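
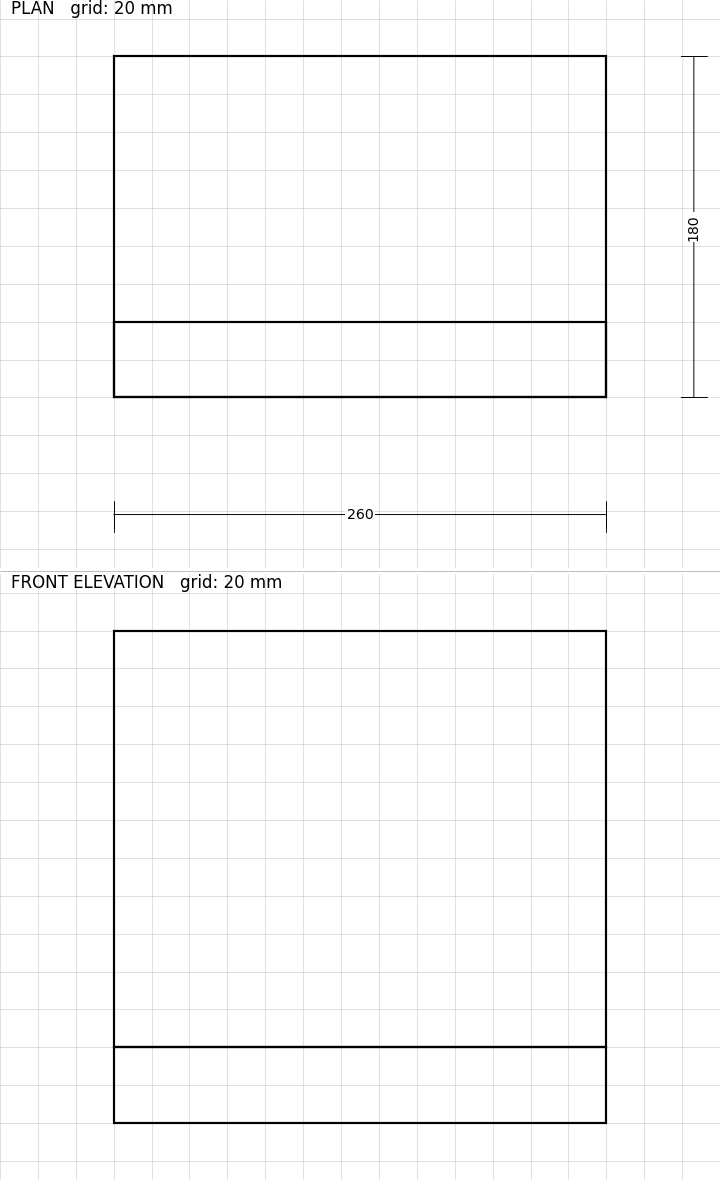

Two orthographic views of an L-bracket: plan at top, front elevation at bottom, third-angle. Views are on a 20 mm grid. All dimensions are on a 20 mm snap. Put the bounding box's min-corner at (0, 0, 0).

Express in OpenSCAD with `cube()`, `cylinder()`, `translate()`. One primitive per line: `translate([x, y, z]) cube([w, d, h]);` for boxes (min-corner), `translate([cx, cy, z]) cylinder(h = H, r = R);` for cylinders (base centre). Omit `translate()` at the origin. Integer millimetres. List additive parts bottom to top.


cube([260, 180, 40]);
translate([0, 0, 40]) cube([260, 40, 220]);


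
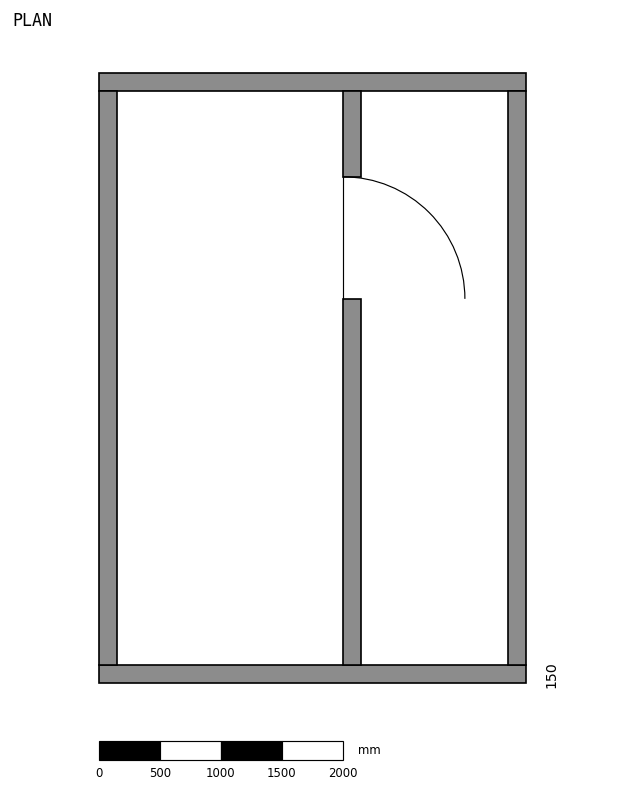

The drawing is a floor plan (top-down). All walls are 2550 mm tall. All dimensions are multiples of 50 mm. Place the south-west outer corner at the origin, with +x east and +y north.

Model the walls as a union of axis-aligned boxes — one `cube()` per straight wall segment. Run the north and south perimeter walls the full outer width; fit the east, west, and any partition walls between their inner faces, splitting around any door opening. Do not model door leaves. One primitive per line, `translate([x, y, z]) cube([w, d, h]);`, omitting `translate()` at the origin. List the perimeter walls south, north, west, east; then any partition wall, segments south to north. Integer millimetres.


cube([3500, 150, 2550]);
translate([0, 4850, 0]) cube([3500, 150, 2550]);
translate([0, 150, 0]) cube([150, 4700, 2550]);
translate([3350, 150, 0]) cube([150, 4700, 2550]);
translate([2000, 150, 0]) cube([150, 3000, 2550]);
translate([2000, 4150, 0]) cube([150, 700, 2550]);


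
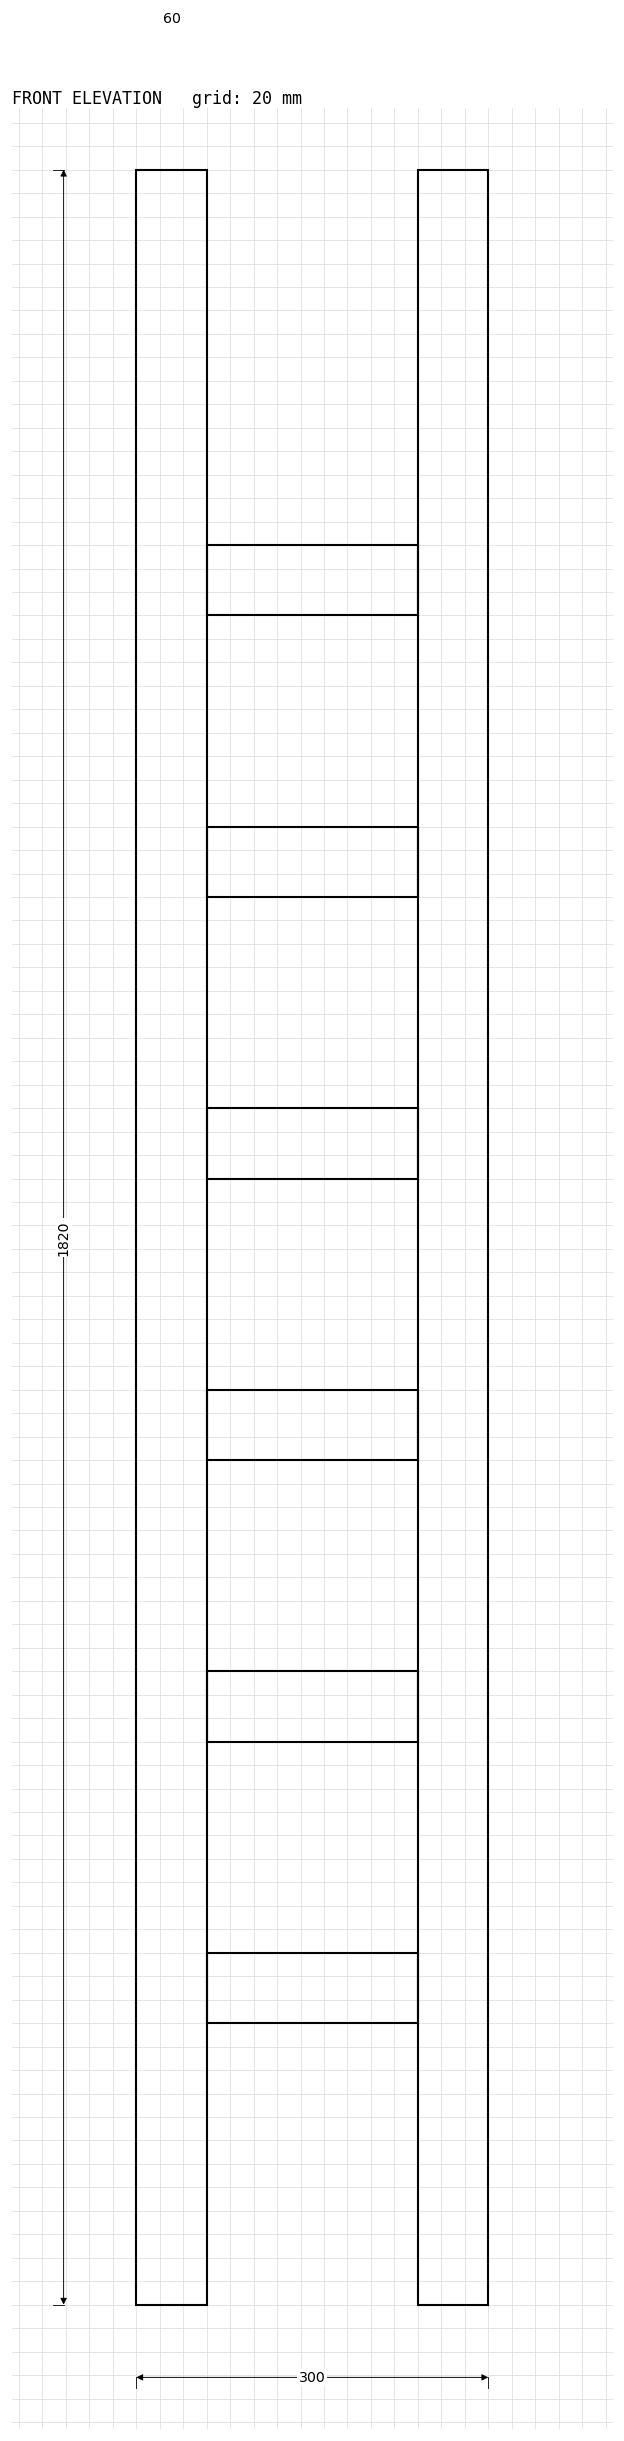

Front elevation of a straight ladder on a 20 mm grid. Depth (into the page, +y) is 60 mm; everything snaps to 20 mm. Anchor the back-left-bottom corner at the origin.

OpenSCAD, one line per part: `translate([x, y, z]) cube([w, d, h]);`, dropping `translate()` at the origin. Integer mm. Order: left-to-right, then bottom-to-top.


cube([60, 60, 1820]);
translate([60, 0, 240]) cube([180, 60, 60]);
translate([60, 0, 480]) cube([180, 60, 60]);
translate([60, 0, 720]) cube([180, 60, 60]);
translate([60, 0, 960]) cube([180, 60, 60]);
translate([60, 0, 1200]) cube([180, 60, 60]);
translate([60, 0, 1440]) cube([180, 60, 60]);
translate([240, 0, 0]) cube([60, 60, 1820]);


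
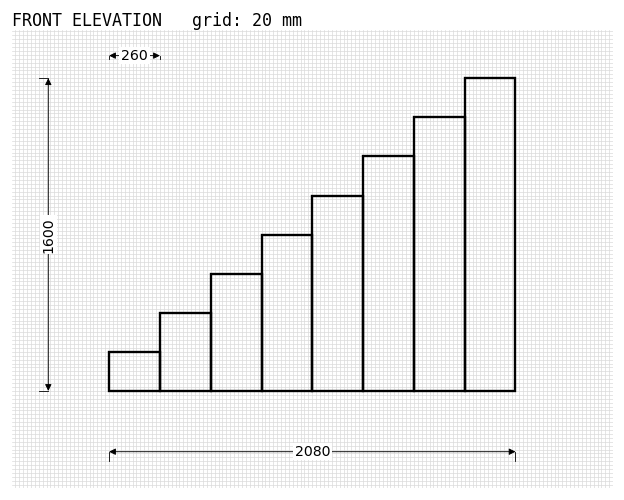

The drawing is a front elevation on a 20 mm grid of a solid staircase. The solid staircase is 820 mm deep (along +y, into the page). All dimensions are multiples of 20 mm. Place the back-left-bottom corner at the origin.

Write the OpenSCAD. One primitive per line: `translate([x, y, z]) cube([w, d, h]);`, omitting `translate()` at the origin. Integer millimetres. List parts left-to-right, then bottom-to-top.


cube([260, 820, 200]);
translate([260, 0, 0]) cube([260, 820, 400]);
translate([520, 0, 0]) cube([260, 820, 600]);
translate([780, 0, 0]) cube([260, 820, 800]);
translate([1040, 0, 0]) cube([260, 820, 1000]);
translate([1300, 0, 0]) cube([260, 820, 1200]);
translate([1560, 0, 0]) cube([260, 820, 1400]);
translate([1820, 0, 0]) cube([260, 820, 1600]);


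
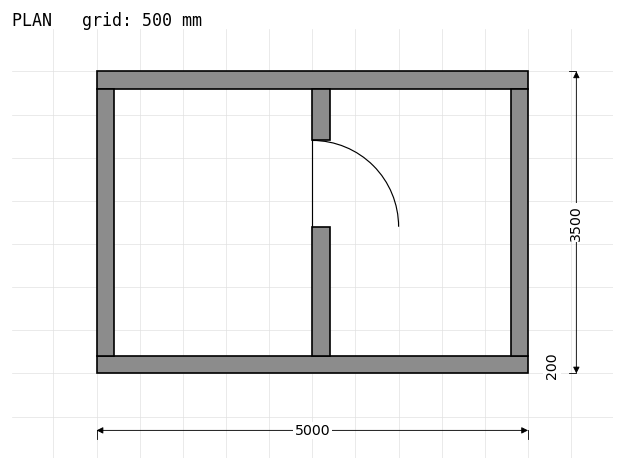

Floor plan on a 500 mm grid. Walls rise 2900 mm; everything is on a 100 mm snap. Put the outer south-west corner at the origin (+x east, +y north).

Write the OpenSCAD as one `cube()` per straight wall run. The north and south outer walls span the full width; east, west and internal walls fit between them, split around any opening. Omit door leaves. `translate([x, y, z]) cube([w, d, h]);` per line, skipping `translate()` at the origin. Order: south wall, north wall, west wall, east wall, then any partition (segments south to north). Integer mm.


cube([5000, 200, 2900]);
translate([0, 3300, 0]) cube([5000, 200, 2900]);
translate([0, 200, 0]) cube([200, 3100, 2900]);
translate([4800, 200, 0]) cube([200, 3100, 2900]);
translate([2500, 200, 0]) cube([200, 1500, 2900]);
translate([2500, 2700, 0]) cube([200, 600, 2900]);


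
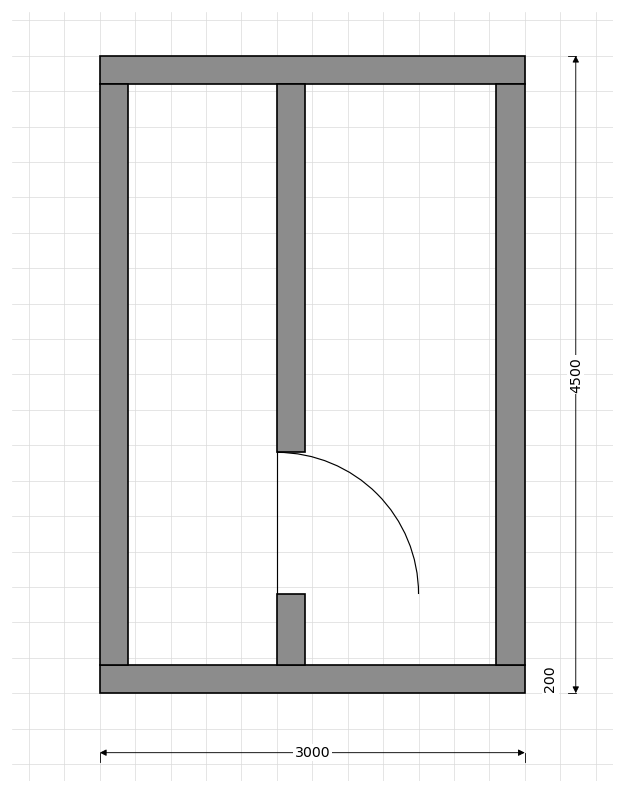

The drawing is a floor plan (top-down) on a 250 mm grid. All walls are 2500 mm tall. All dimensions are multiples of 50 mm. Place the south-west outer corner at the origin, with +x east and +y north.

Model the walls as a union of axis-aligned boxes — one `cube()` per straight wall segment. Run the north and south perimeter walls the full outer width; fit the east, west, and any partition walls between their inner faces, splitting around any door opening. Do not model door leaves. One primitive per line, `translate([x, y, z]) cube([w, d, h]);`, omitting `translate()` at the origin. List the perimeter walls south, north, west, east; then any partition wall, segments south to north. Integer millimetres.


cube([3000, 200, 2500]);
translate([0, 4300, 0]) cube([3000, 200, 2500]);
translate([0, 200, 0]) cube([200, 4100, 2500]);
translate([2800, 200, 0]) cube([200, 4100, 2500]);
translate([1250, 200, 0]) cube([200, 500, 2500]);
translate([1250, 1700, 0]) cube([200, 2600, 2500]);


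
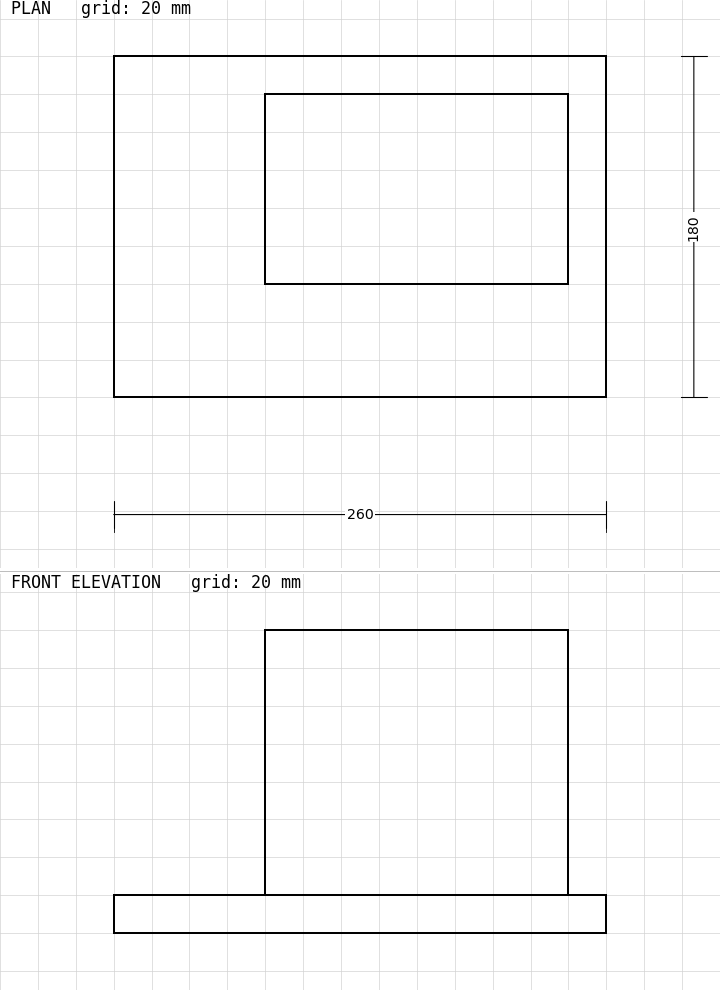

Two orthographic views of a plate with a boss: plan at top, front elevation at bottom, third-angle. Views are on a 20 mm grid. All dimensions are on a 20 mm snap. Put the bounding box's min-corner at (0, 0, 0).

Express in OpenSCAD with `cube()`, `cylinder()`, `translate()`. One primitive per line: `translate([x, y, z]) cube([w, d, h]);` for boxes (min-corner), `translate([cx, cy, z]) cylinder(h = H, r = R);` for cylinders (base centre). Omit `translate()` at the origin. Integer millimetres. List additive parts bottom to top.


cube([260, 180, 20]);
translate([80, 60, 20]) cube([160, 100, 140]);


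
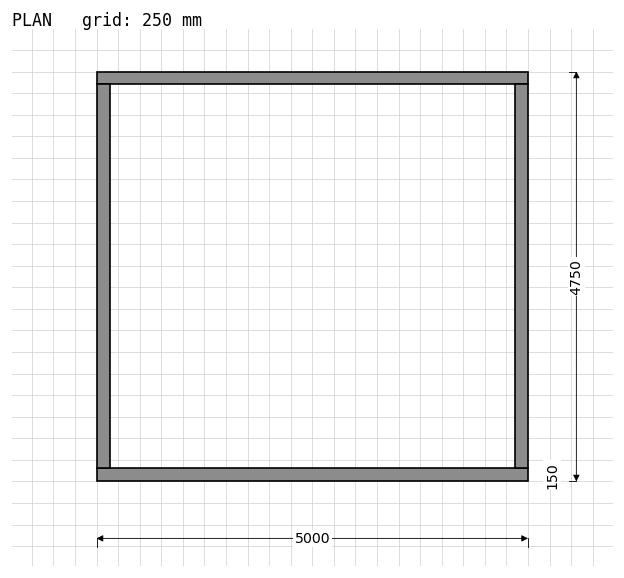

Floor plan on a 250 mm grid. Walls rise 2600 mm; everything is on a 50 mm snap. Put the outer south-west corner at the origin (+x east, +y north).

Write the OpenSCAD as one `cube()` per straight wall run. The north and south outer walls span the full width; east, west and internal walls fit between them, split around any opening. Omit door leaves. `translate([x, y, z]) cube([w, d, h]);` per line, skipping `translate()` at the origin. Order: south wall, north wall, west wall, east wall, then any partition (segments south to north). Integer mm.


cube([5000, 150, 2600]);
translate([0, 4600, 0]) cube([5000, 150, 2600]);
translate([0, 150, 0]) cube([150, 4450, 2600]);
translate([4850, 150, 0]) cube([150, 4450, 2600]);


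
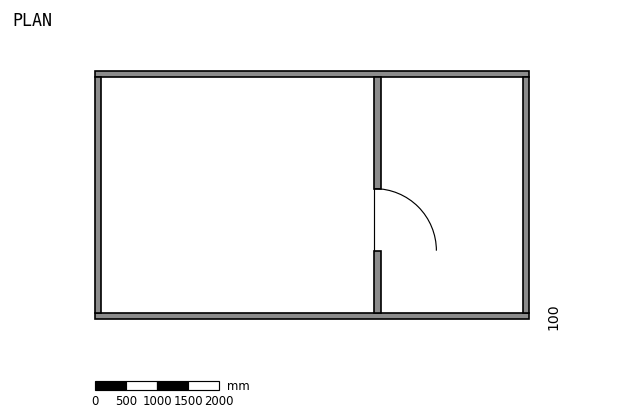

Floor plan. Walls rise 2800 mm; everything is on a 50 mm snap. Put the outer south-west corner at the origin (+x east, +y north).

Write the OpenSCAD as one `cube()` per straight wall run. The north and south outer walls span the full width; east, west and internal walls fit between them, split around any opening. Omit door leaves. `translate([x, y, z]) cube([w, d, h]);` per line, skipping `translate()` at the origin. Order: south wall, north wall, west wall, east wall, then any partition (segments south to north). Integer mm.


cube([7000, 100, 2800]);
translate([0, 3900, 0]) cube([7000, 100, 2800]);
translate([0, 100, 0]) cube([100, 3800, 2800]);
translate([6900, 100, 0]) cube([100, 3800, 2800]);
translate([4500, 100, 0]) cube([100, 1000, 2800]);
translate([4500, 2100, 0]) cube([100, 1800, 2800]);


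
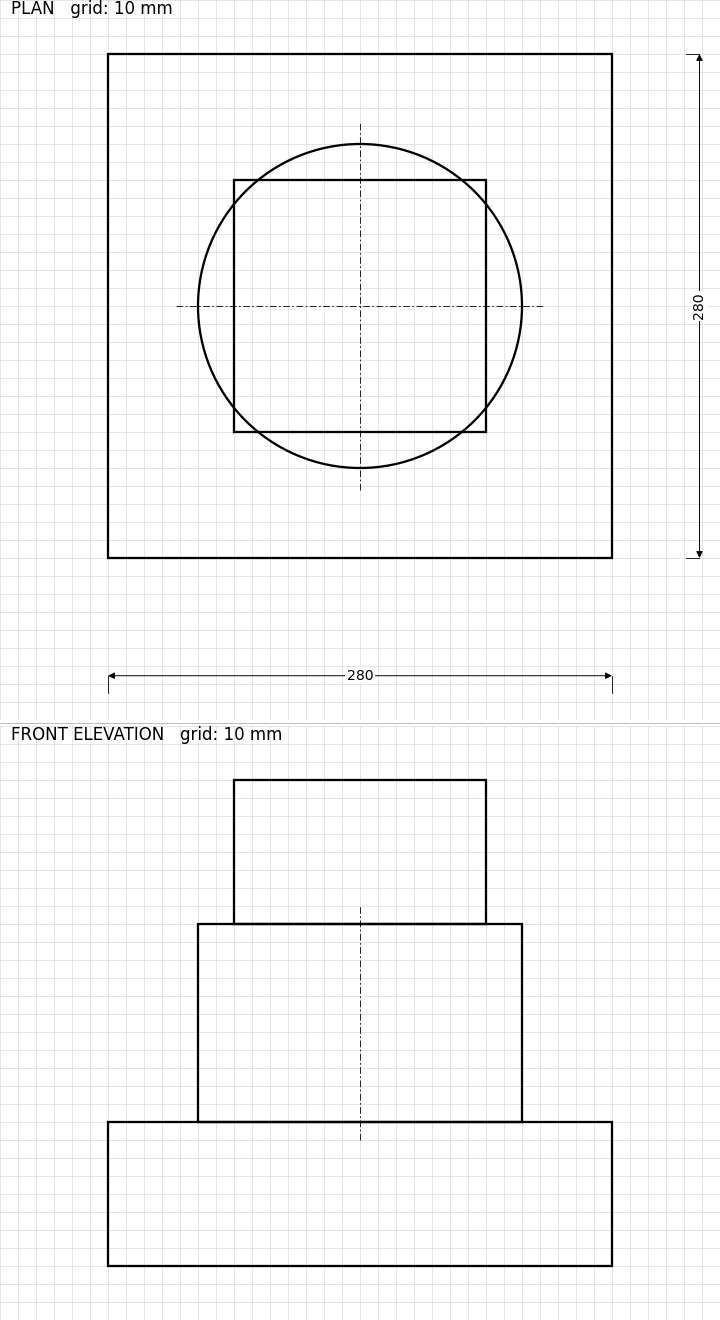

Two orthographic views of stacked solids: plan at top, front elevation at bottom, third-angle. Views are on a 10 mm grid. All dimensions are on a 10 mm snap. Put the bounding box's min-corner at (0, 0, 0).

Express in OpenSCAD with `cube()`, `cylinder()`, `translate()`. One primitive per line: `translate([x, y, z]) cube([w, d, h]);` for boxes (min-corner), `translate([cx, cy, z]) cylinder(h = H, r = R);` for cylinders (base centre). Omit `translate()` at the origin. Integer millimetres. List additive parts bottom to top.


cube([280, 280, 80]);
translate([140, 140, 80]) cylinder(h = 110, r = 90);
translate([70, 70, 190]) cube([140, 140, 80]);


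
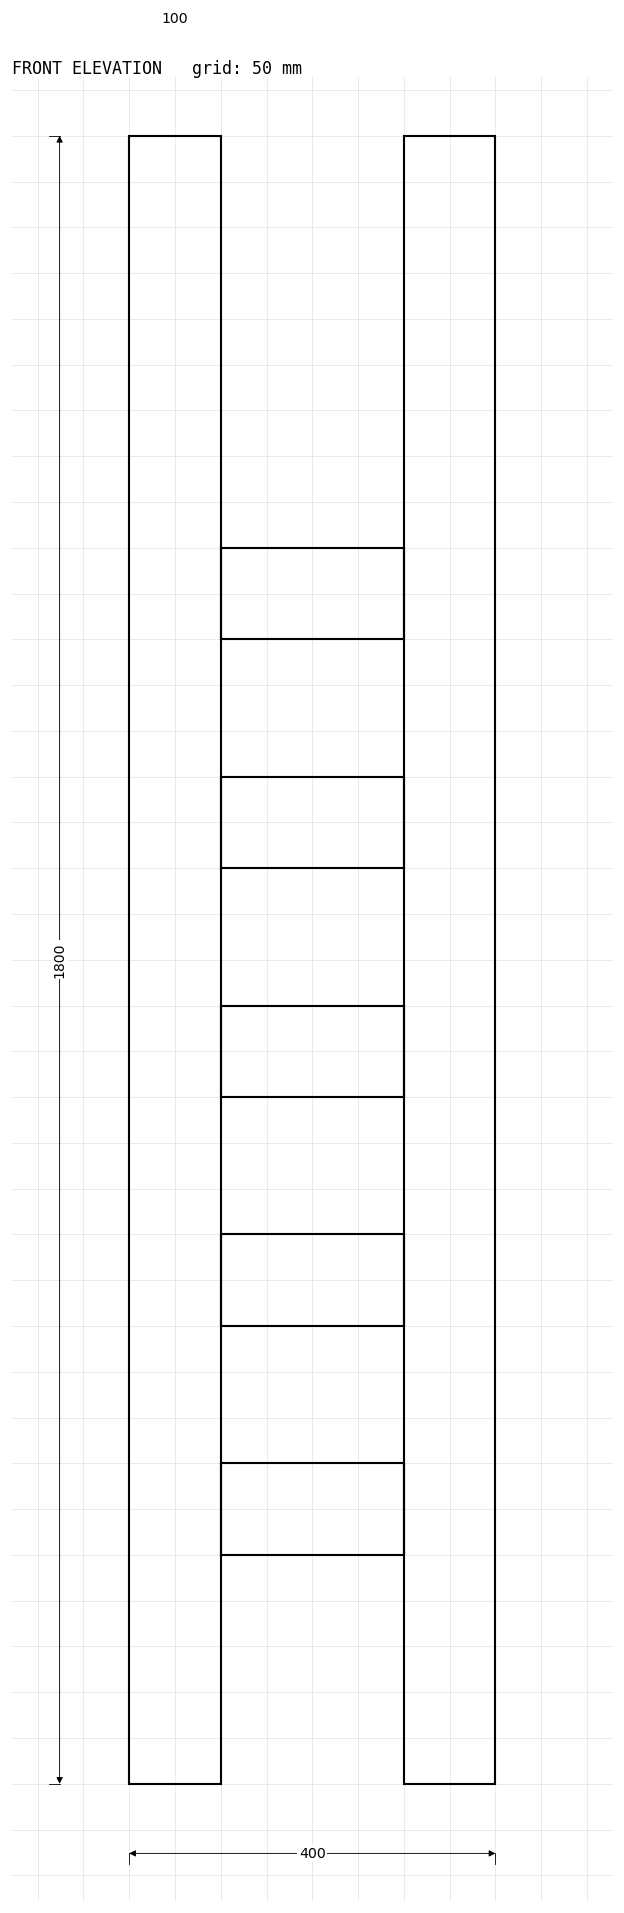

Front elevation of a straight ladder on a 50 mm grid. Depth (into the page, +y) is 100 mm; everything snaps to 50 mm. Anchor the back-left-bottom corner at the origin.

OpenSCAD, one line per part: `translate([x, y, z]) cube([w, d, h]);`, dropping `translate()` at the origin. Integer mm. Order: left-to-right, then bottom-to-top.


cube([100, 100, 1800]);
translate([100, 0, 250]) cube([200, 100, 100]);
translate([100, 0, 500]) cube([200, 100, 100]);
translate([100, 0, 750]) cube([200, 100, 100]);
translate([100, 0, 1000]) cube([200, 100, 100]);
translate([100, 0, 1250]) cube([200, 100, 100]);
translate([300, 0, 0]) cube([100, 100, 1800]);


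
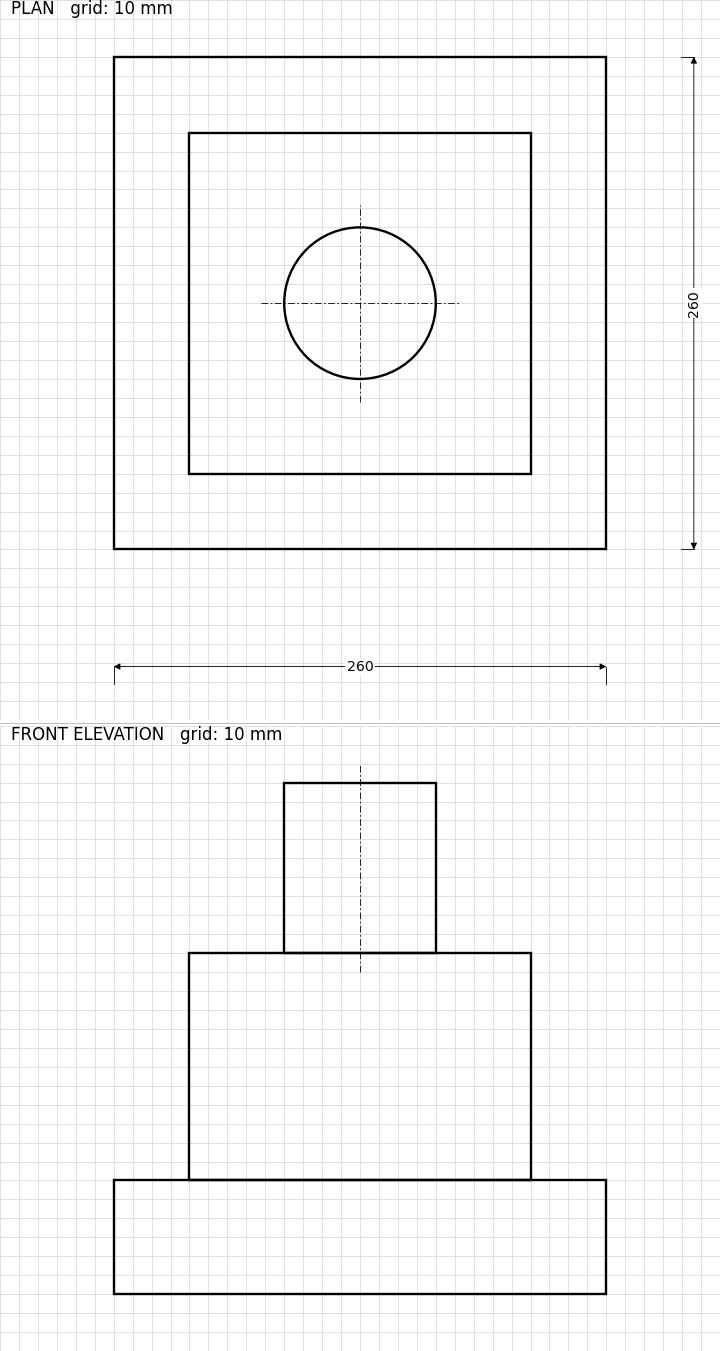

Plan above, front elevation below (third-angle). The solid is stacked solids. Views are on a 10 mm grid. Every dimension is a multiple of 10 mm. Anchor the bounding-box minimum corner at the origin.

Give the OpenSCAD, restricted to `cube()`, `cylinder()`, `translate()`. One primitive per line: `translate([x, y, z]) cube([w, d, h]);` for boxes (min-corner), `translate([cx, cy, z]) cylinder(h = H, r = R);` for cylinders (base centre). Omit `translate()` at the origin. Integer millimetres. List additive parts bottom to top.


cube([260, 260, 60]);
translate([40, 40, 60]) cube([180, 180, 120]);
translate([130, 130, 180]) cylinder(h = 90, r = 40);


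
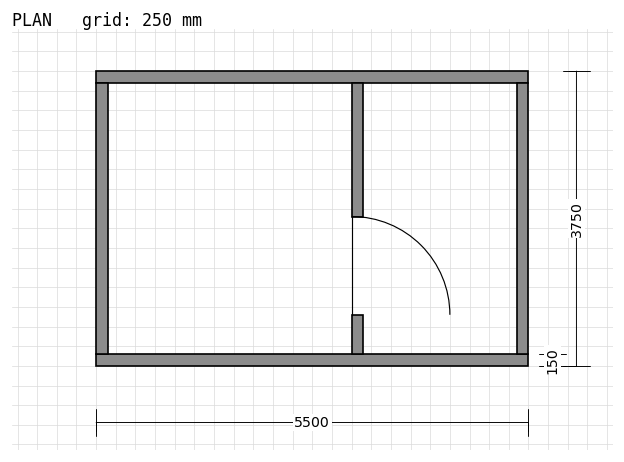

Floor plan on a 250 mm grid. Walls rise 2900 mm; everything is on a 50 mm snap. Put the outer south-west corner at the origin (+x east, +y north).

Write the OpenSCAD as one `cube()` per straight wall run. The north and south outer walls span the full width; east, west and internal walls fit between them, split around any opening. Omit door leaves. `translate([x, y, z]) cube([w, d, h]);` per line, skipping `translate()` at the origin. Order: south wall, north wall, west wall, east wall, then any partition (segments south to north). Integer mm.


cube([5500, 150, 2900]);
translate([0, 3600, 0]) cube([5500, 150, 2900]);
translate([0, 150, 0]) cube([150, 3450, 2900]);
translate([5350, 150, 0]) cube([150, 3450, 2900]);
translate([3250, 150, 0]) cube([150, 500, 2900]);
translate([3250, 1900, 0]) cube([150, 1700, 2900]);


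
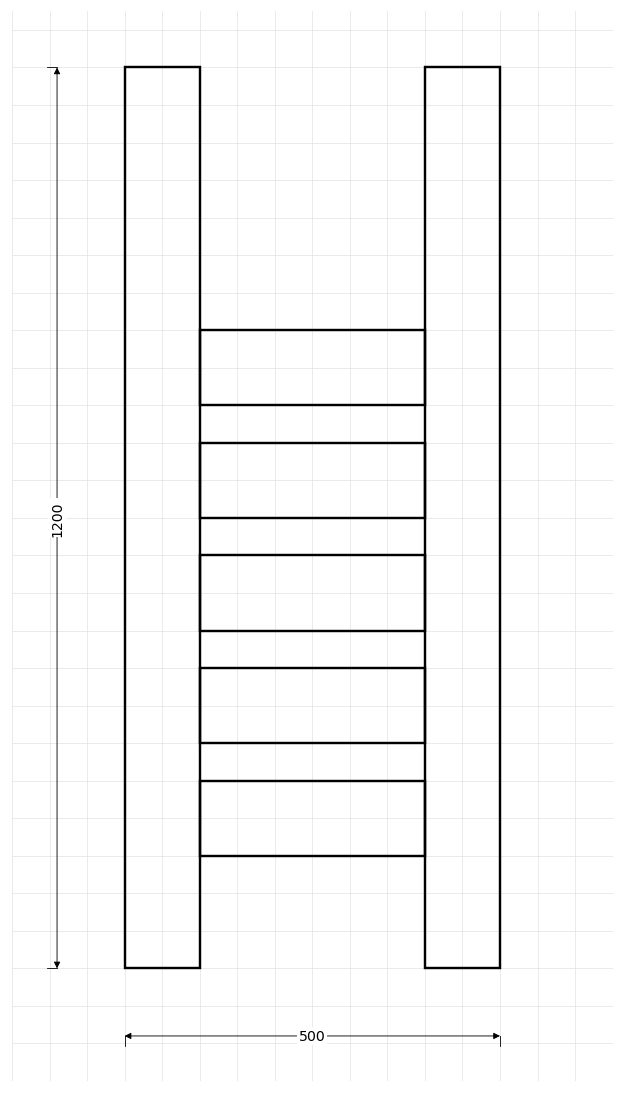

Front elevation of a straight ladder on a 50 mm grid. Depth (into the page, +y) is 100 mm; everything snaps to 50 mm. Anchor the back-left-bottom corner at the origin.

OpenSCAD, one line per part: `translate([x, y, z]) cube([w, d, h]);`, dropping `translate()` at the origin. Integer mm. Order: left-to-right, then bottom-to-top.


cube([100, 100, 1200]);
translate([100, 0, 150]) cube([300, 100, 100]);
translate([100, 0, 300]) cube([300, 100, 100]);
translate([100, 0, 450]) cube([300, 100, 100]);
translate([100, 0, 600]) cube([300, 100, 100]);
translate([100, 0, 750]) cube([300, 100, 100]);
translate([400, 0, 0]) cube([100, 100, 1200]);


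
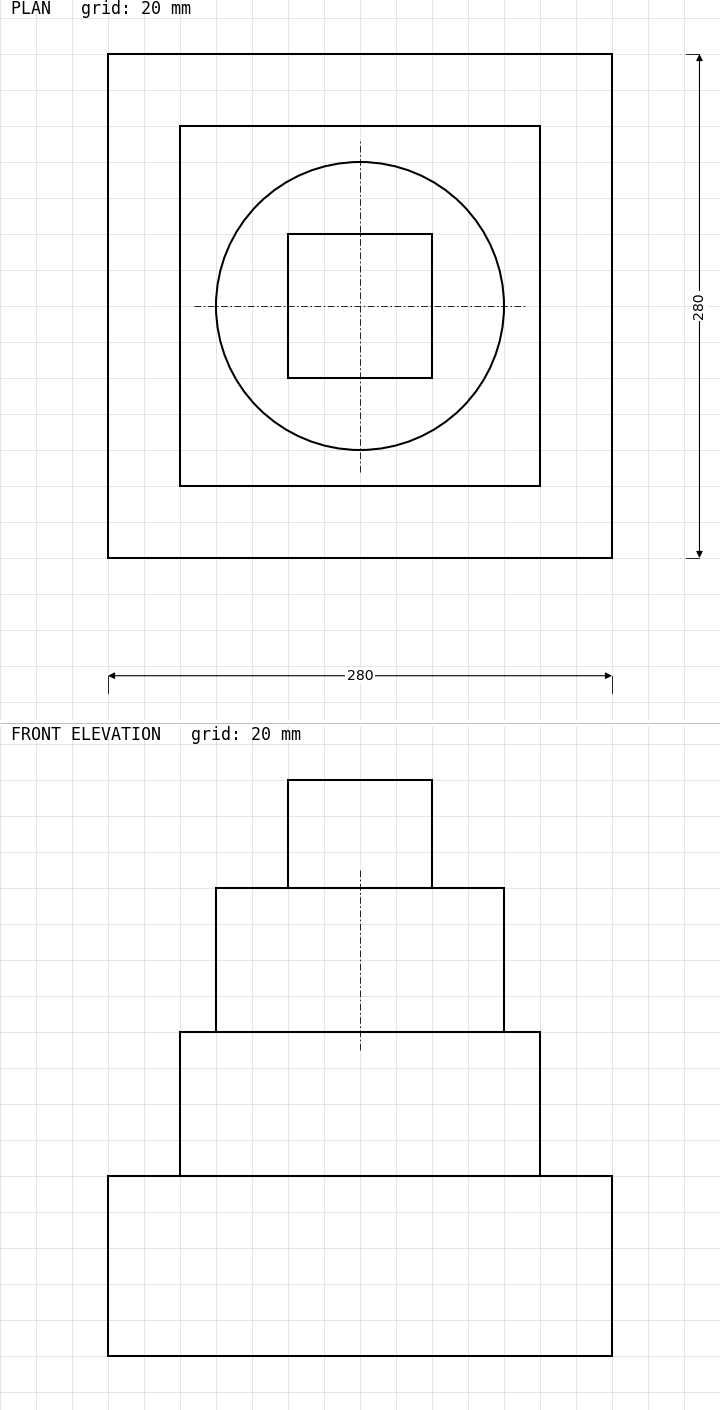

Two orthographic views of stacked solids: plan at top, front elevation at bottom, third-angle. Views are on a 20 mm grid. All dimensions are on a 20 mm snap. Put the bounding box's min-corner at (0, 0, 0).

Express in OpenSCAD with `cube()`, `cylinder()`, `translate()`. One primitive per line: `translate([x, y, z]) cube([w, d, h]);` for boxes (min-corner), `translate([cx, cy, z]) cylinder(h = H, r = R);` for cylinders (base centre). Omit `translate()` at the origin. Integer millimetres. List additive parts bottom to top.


cube([280, 280, 100]);
translate([40, 40, 100]) cube([200, 200, 80]);
translate([140, 140, 180]) cylinder(h = 80, r = 80);
translate([100, 100, 260]) cube([80, 80, 60]);


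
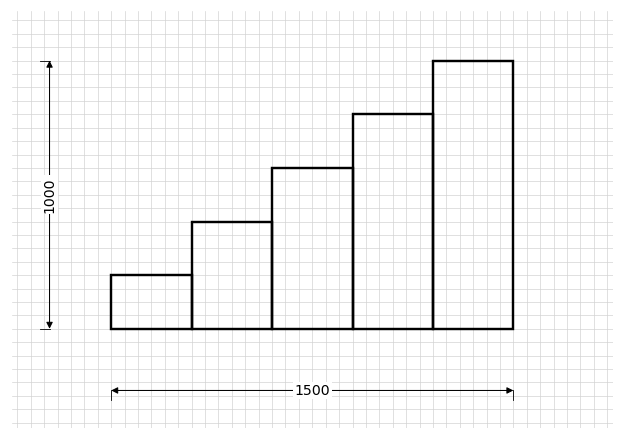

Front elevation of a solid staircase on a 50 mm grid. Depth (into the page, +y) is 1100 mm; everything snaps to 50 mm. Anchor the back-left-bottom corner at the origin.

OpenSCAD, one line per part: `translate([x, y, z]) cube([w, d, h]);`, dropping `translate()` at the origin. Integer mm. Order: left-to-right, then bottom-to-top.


cube([300, 1100, 200]);
translate([300, 0, 0]) cube([300, 1100, 400]);
translate([600, 0, 0]) cube([300, 1100, 600]);
translate([900, 0, 0]) cube([300, 1100, 800]);
translate([1200, 0, 0]) cube([300, 1100, 1000]);


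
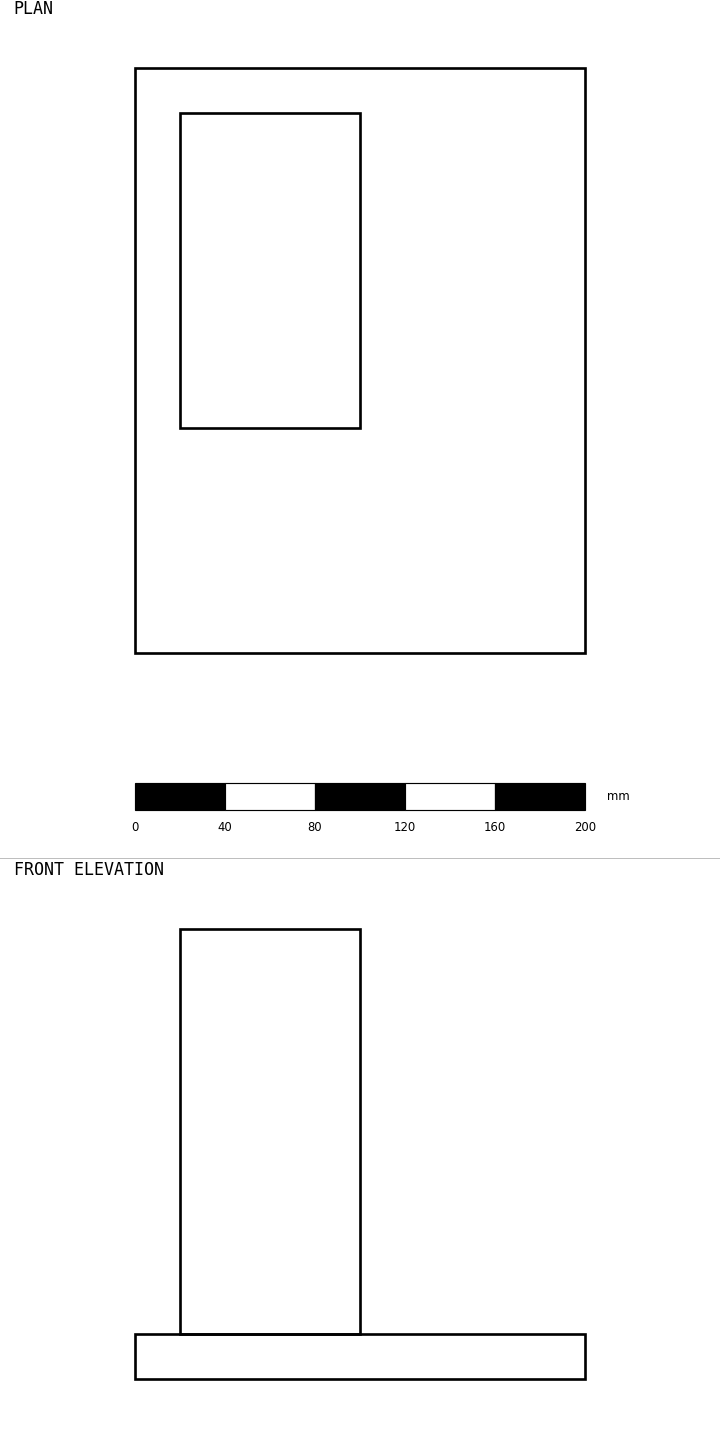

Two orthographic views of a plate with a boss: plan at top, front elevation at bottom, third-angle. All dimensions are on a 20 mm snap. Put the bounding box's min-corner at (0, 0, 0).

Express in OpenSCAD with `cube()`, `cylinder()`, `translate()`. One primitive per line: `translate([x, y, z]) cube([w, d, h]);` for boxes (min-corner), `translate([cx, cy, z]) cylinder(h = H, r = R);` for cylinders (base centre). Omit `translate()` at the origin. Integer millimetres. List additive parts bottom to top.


cube([200, 260, 20]);
translate([20, 100, 20]) cube([80, 140, 180]);


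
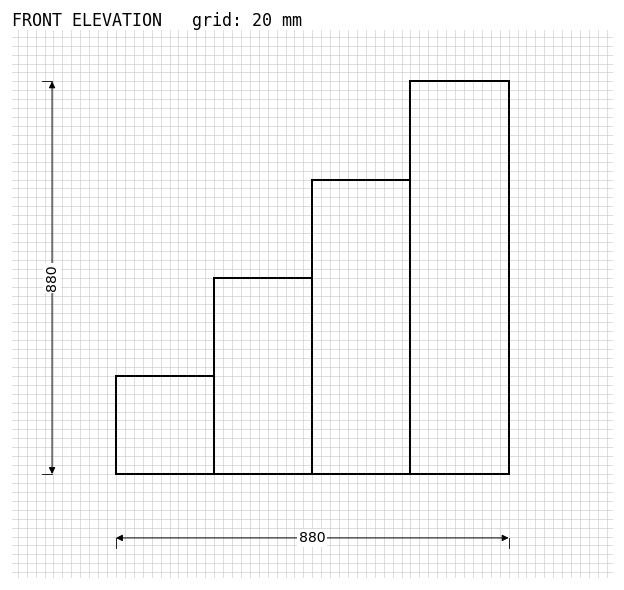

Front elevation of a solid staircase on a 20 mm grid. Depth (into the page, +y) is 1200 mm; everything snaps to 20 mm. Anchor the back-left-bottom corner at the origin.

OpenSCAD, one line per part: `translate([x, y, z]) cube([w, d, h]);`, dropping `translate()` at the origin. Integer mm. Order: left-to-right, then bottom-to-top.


cube([220, 1200, 220]);
translate([220, 0, 0]) cube([220, 1200, 440]);
translate([440, 0, 0]) cube([220, 1200, 660]);
translate([660, 0, 0]) cube([220, 1200, 880]);


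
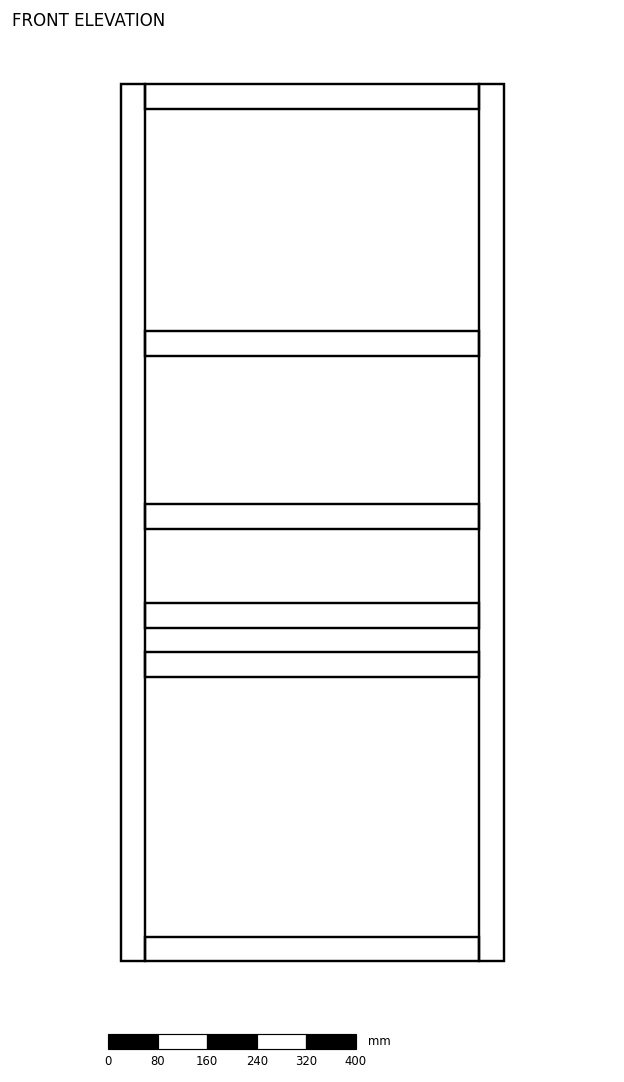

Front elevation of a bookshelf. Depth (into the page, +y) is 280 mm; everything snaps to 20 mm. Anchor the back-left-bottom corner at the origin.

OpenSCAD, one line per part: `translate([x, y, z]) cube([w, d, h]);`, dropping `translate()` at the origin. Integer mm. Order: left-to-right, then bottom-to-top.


cube([40, 280, 1420]);
translate([40, 0, 0]) cube([540, 280, 40]);
translate([40, 0, 460]) cube([540, 280, 40]);
translate([40, 0, 540]) cube([540, 280, 40]);
translate([40, 0, 700]) cube([540, 280, 40]);
translate([40, 0, 980]) cube([540, 280, 40]);
translate([40, 0, 1380]) cube([540, 280, 40]);
translate([580, 0, 0]) cube([40, 280, 1420]);


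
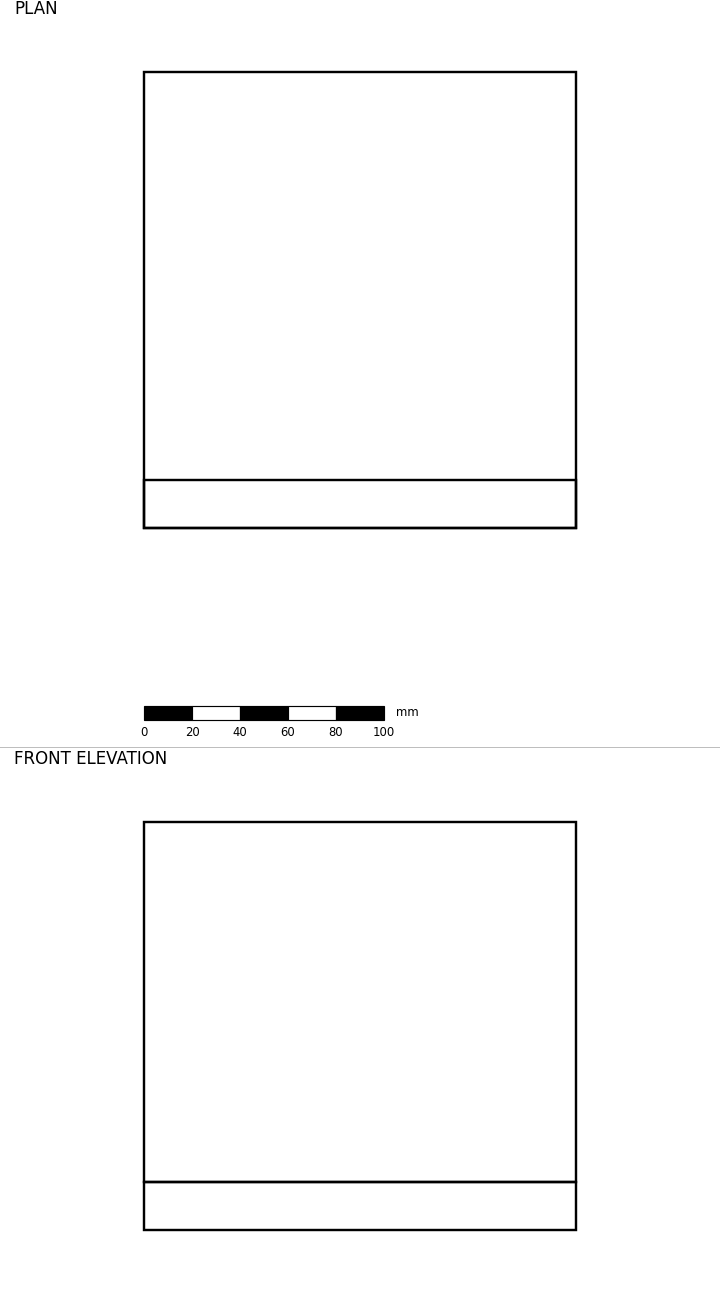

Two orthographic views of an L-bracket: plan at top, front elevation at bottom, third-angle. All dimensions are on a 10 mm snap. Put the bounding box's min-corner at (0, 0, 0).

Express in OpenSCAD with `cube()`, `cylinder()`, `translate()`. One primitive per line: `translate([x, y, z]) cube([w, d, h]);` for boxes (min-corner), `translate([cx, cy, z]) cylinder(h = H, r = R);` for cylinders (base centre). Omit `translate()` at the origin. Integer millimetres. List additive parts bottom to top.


cube([180, 190, 20]);
translate([0, 0, 20]) cube([180, 20, 150]);


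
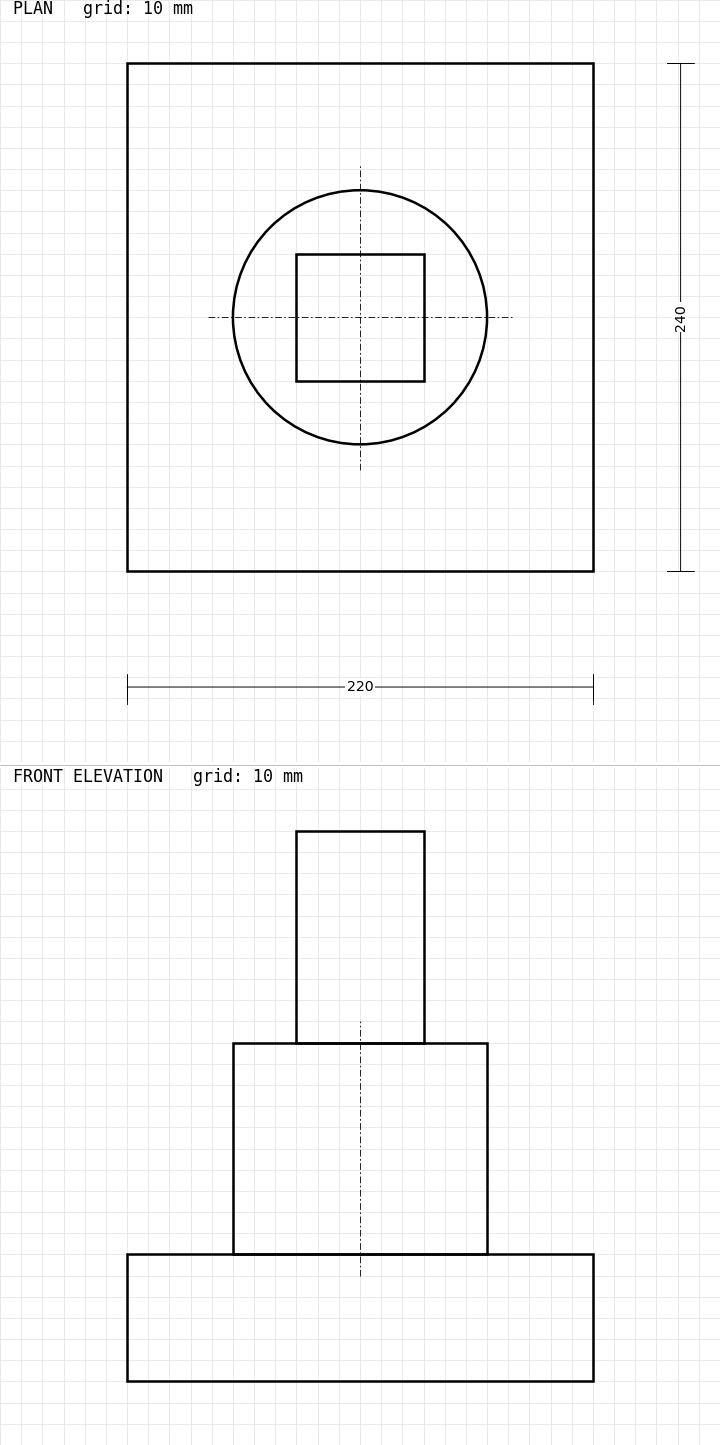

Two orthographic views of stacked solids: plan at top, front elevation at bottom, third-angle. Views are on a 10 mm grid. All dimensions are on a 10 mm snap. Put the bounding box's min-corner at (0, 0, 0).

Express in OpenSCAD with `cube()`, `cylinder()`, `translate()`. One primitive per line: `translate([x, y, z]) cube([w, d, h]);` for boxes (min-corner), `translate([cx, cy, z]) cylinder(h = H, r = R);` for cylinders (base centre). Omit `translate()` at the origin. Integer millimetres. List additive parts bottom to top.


cube([220, 240, 60]);
translate([110, 120, 60]) cylinder(h = 100, r = 60);
translate([80, 90, 160]) cube([60, 60, 100]);


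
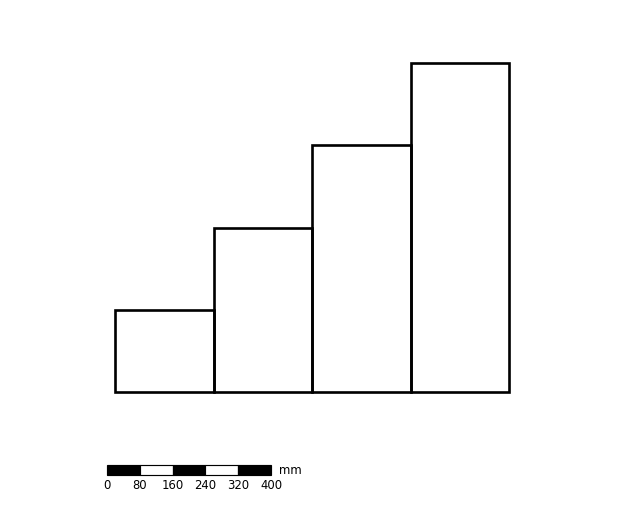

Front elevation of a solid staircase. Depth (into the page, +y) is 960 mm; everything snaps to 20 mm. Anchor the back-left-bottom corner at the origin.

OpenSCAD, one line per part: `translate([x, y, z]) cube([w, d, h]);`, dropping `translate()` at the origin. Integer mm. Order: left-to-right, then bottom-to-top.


cube([240, 960, 200]);
translate([240, 0, 0]) cube([240, 960, 400]);
translate([480, 0, 0]) cube([240, 960, 600]);
translate([720, 0, 0]) cube([240, 960, 800]);


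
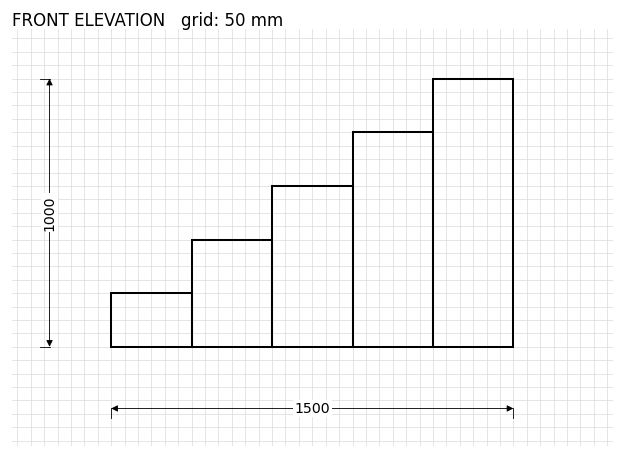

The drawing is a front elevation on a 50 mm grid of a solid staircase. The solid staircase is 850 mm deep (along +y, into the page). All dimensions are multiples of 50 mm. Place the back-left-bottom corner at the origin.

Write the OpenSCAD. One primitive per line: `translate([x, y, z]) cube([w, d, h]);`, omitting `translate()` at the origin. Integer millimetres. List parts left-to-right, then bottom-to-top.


cube([300, 850, 200]);
translate([300, 0, 0]) cube([300, 850, 400]);
translate([600, 0, 0]) cube([300, 850, 600]);
translate([900, 0, 0]) cube([300, 850, 800]);
translate([1200, 0, 0]) cube([300, 850, 1000]);


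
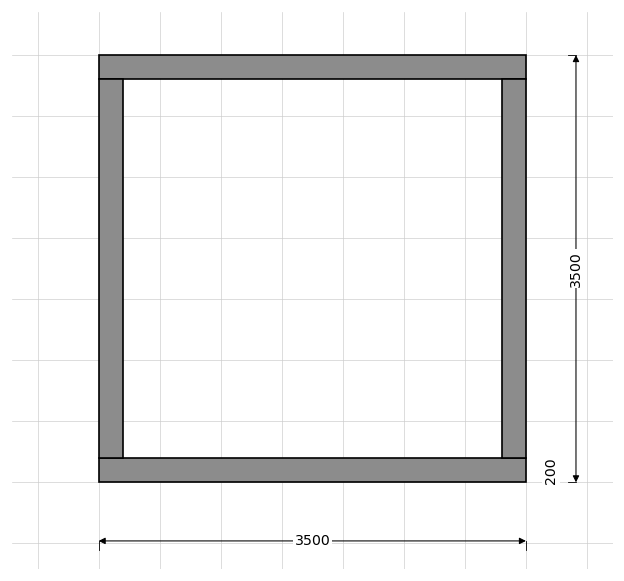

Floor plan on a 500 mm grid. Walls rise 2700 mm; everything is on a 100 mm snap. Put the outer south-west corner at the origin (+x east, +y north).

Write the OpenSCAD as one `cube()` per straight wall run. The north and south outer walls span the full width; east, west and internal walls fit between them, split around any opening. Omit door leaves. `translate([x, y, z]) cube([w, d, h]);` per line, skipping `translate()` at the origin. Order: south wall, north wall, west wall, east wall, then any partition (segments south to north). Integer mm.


cube([3500, 200, 2700]);
translate([0, 3300, 0]) cube([3500, 200, 2700]);
translate([0, 200, 0]) cube([200, 3100, 2700]);
translate([3300, 200, 0]) cube([200, 3100, 2700]);


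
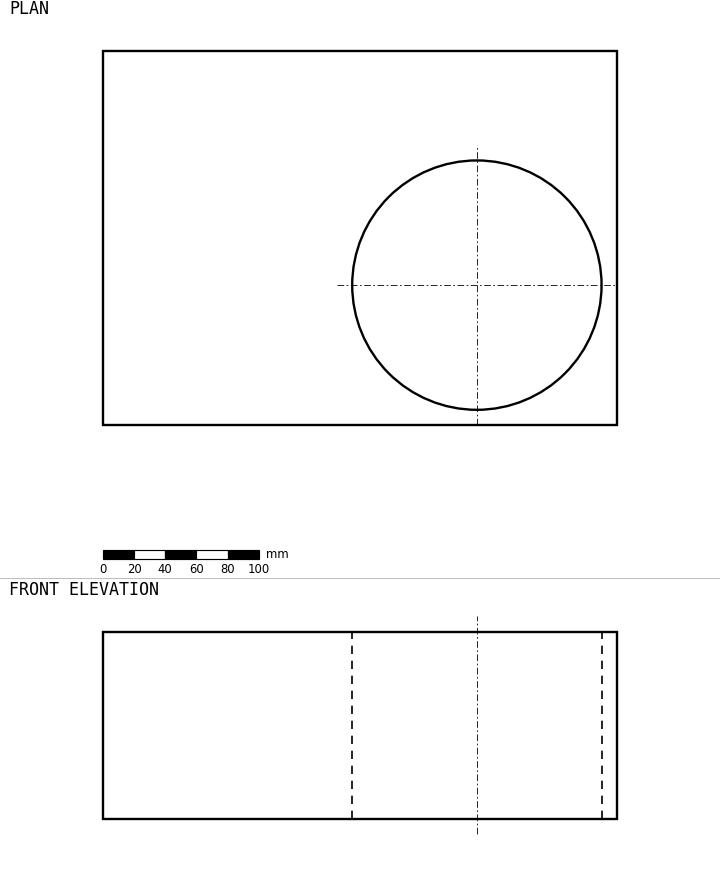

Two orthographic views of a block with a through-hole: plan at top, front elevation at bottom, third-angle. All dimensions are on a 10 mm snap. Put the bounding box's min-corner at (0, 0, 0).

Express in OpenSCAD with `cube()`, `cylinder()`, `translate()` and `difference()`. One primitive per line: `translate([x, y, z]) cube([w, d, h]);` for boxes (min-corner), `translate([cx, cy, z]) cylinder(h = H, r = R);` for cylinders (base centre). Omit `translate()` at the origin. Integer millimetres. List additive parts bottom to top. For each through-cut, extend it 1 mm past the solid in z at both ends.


difference() {
  cube([330, 240, 120]);
  translate([240, 90, -1]) cylinder(h = 122, r = 80);
}


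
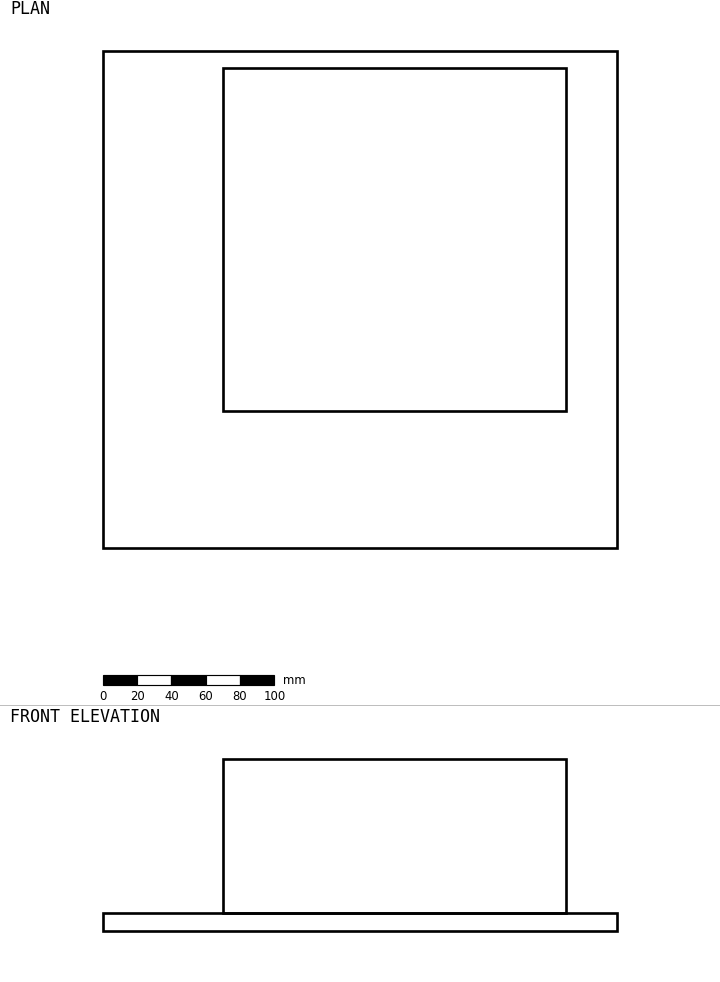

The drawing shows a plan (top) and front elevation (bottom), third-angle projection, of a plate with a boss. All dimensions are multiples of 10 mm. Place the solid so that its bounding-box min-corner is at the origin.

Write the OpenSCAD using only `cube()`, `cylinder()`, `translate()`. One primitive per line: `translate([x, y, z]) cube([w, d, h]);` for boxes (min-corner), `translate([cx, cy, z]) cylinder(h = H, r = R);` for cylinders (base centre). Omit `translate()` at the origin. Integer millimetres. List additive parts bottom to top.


cube([300, 290, 10]);
translate([70, 80, 10]) cube([200, 200, 90]);


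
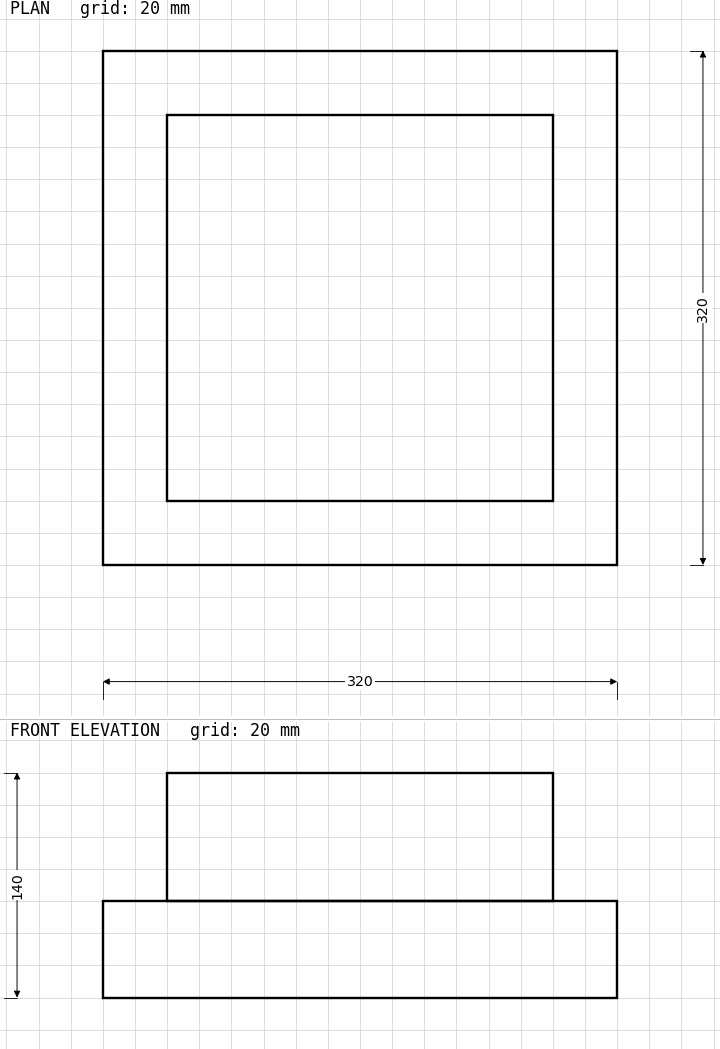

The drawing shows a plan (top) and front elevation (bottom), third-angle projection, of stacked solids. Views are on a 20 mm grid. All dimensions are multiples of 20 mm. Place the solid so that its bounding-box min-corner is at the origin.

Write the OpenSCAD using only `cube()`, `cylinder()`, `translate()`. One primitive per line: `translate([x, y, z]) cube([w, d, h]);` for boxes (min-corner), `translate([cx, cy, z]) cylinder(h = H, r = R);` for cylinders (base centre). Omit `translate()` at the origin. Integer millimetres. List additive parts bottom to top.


cube([320, 320, 60]);
translate([40, 40, 60]) cube([240, 240, 80]);


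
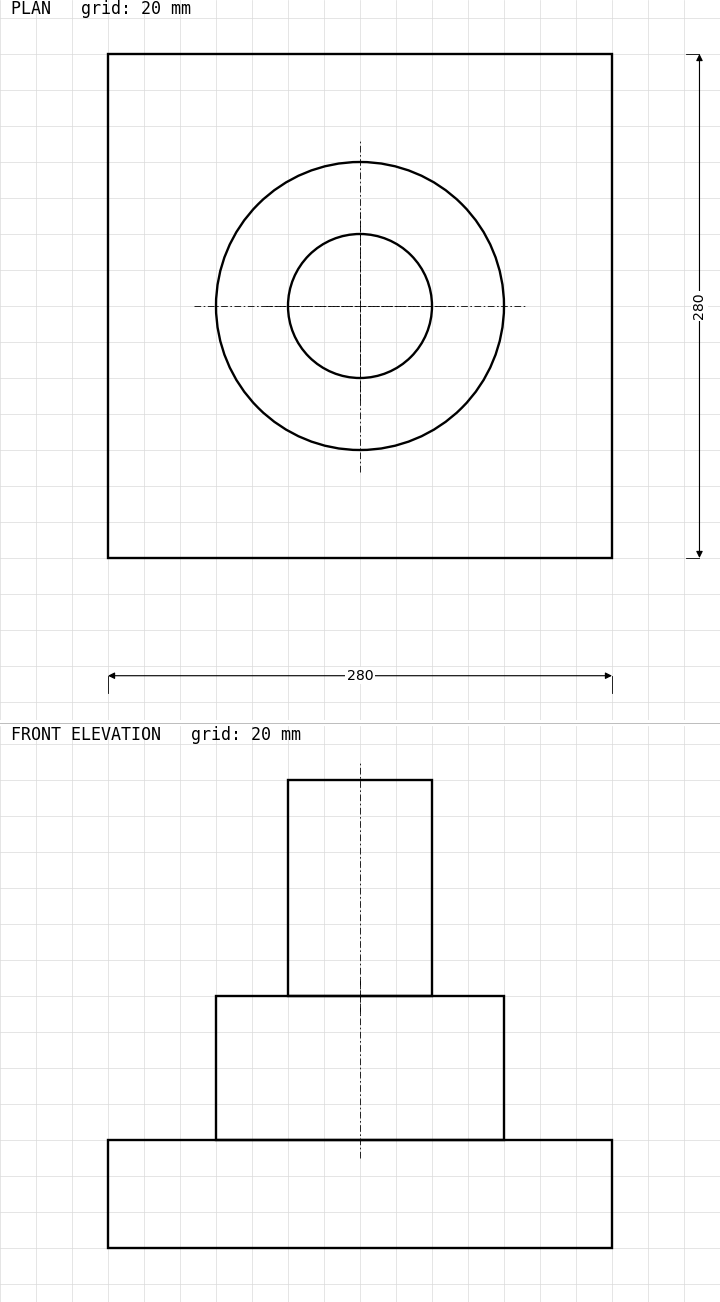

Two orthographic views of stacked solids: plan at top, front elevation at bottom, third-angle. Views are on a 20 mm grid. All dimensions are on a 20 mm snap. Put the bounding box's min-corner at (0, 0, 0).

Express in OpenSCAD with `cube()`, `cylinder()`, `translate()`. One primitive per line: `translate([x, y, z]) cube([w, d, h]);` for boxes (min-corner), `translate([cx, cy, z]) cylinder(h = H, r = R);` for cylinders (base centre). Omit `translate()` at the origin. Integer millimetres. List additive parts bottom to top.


cube([280, 280, 60]);
translate([140, 140, 60]) cylinder(h = 80, r = 80);
translate([140, 140, 140]) cylinder(h = 120, r = 40);


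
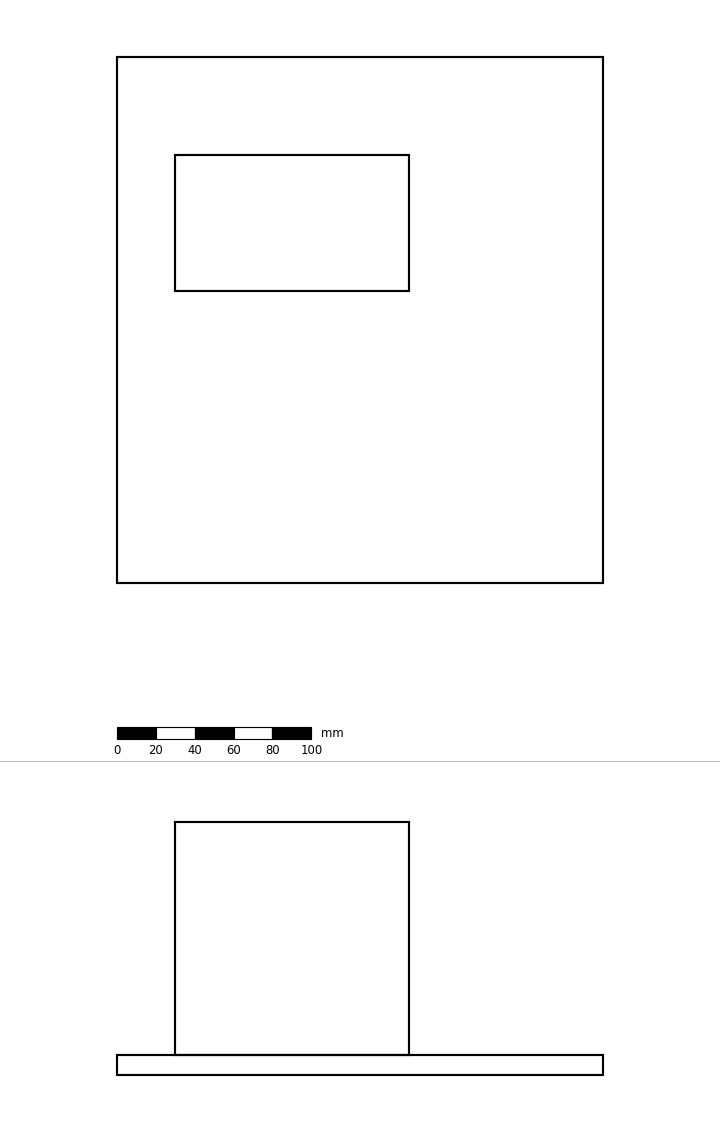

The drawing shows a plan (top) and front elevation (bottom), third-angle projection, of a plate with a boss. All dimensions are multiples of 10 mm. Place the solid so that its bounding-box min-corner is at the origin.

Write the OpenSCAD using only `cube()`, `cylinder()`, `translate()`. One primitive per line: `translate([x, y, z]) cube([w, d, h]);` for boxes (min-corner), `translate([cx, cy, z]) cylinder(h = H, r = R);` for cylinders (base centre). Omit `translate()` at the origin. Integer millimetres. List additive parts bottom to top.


cube([250, 270, 10]);
translate([30, 150, 10]) cube([120, 70, 120]);


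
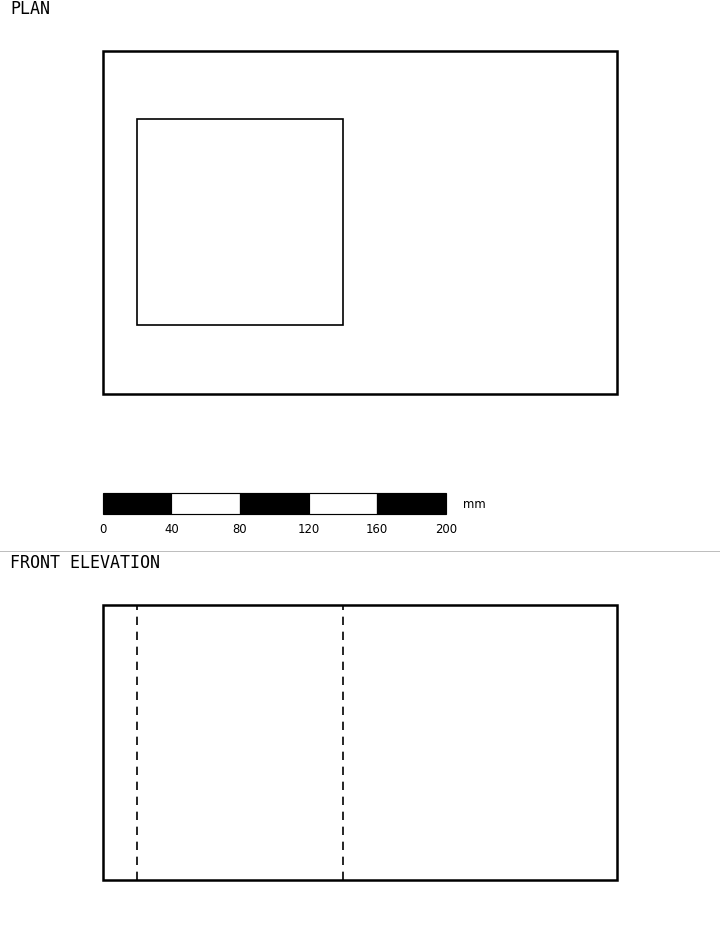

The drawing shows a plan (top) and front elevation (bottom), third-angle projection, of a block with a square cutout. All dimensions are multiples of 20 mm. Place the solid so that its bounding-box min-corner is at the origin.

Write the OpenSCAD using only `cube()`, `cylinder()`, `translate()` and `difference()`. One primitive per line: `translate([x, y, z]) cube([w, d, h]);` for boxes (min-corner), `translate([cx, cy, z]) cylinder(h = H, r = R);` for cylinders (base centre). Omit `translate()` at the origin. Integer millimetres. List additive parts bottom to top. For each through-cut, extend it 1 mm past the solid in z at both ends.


difference() {
  cube([300, 200, 160]);
  translate([20, 40, -1]) cube([120, 120, 162]);
}


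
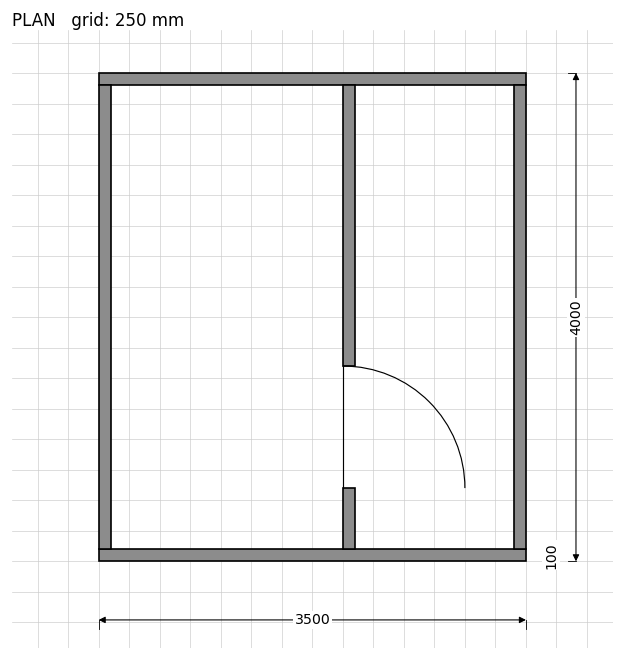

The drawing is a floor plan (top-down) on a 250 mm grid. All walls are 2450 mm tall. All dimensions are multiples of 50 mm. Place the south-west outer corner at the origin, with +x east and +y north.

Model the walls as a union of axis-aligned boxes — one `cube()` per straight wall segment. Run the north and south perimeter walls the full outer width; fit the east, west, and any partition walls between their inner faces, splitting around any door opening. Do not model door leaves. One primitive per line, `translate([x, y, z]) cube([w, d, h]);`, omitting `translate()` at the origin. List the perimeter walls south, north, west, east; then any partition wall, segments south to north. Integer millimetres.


cube([3500, 100, 2450]);
translate([0, 3900, 0]) cube([3500, 100, 2450]);
translate([0, 100, 0]) cube([100, 3800, 2450]);
translate([3400, 100, 0]) cube([100, 3800, 2450]);
translate([2000, 100, 0]) cube([100, 500, 2450]);
translate([2000, 1600, 0]) cube([100, 2300, 2450]);


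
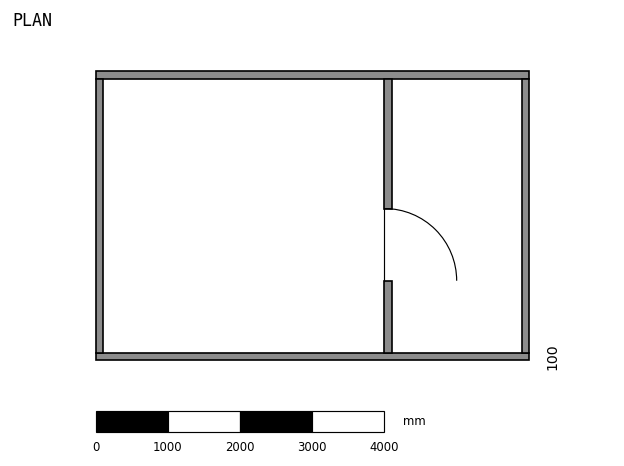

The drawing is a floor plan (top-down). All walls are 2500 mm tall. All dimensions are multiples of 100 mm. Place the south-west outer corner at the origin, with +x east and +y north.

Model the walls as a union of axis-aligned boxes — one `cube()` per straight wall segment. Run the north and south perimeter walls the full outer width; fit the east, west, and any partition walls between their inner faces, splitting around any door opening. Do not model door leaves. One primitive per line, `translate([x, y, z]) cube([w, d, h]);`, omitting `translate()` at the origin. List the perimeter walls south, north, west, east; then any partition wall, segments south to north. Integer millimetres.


cube([6000, 100, 2500]);
translate([0, 3900, 0]) cube([6000, 100, 2500]);
translate([0, 100, 0]) cube([100, 3800, 2500]);
translate([5900, 100, 0]) cube([100, 3800, 2500]);
translate([4000, 100, 0]) cube([100, 1000, 2500]);
translate([4000, 2100, 0]) cube([100, 1800, 2500]);


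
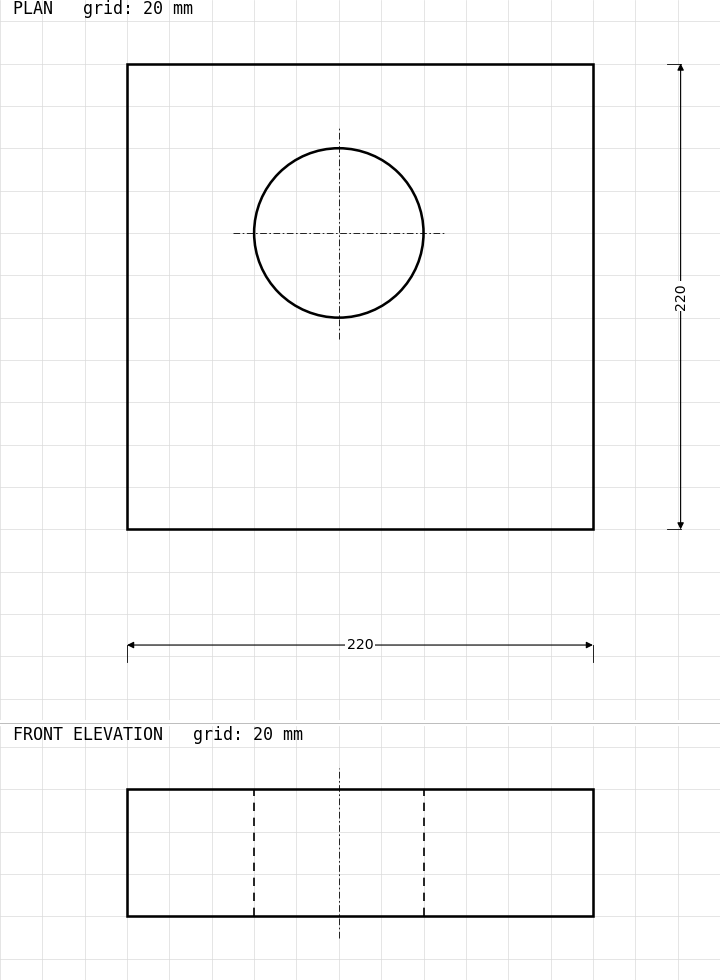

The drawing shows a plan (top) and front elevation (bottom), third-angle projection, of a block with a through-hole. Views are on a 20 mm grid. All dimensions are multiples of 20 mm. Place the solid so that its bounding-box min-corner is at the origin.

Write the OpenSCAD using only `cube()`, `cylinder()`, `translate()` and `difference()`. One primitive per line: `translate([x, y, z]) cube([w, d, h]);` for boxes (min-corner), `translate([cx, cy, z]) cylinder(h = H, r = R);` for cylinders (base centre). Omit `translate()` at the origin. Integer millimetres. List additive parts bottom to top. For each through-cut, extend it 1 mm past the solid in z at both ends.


difference() {
  cube([220, 220, 60]);
  translate([100, 140, -1]) cylinder(h = 62, r = 40);
}


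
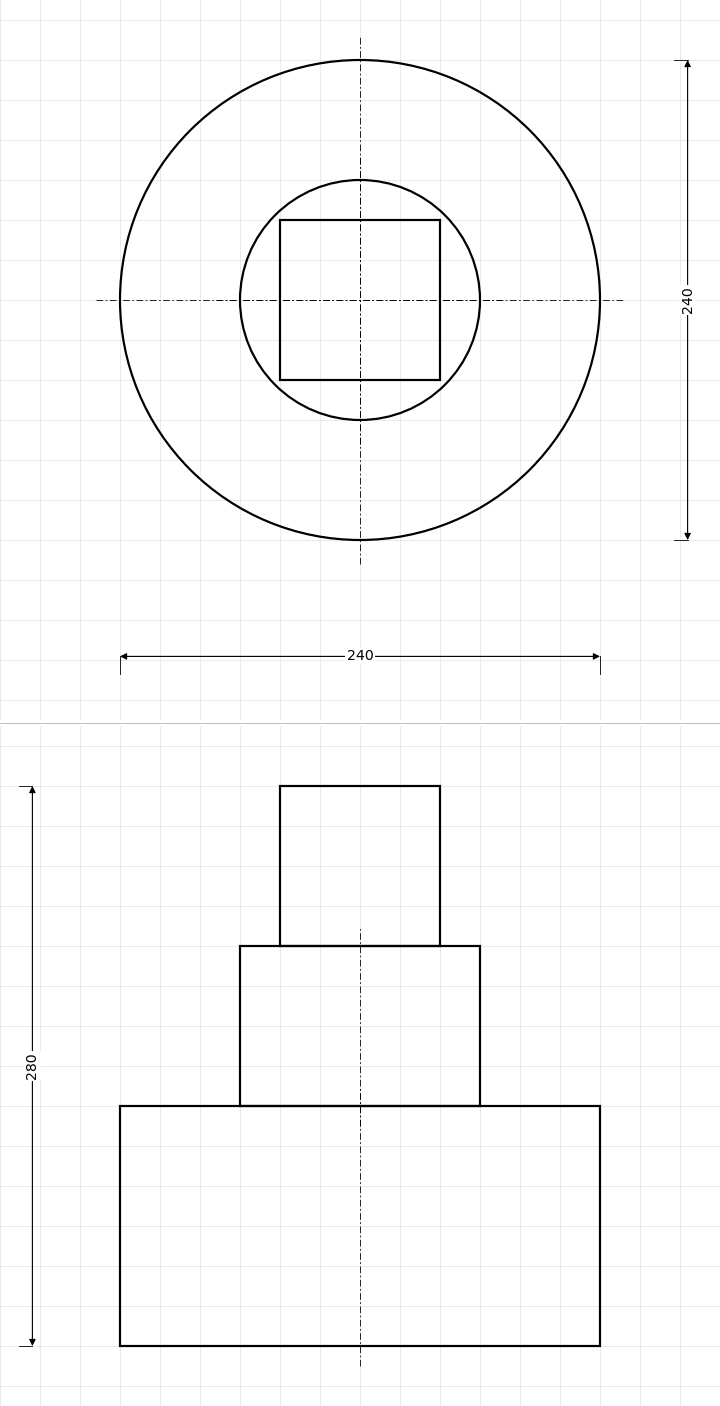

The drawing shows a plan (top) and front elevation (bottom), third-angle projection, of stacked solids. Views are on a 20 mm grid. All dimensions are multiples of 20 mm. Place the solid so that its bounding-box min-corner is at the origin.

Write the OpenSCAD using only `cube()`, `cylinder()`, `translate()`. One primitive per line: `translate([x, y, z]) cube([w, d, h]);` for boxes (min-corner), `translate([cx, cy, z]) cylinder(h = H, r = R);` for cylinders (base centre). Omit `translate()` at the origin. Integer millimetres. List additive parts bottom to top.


translate([120, 120, 0]) cylinder(h = 120, r = 120);
translate([120, 120, 120]) cylinder(h = 80, r = 60);
translate([80, 80, 200]) cube([80, 80, 80]);
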